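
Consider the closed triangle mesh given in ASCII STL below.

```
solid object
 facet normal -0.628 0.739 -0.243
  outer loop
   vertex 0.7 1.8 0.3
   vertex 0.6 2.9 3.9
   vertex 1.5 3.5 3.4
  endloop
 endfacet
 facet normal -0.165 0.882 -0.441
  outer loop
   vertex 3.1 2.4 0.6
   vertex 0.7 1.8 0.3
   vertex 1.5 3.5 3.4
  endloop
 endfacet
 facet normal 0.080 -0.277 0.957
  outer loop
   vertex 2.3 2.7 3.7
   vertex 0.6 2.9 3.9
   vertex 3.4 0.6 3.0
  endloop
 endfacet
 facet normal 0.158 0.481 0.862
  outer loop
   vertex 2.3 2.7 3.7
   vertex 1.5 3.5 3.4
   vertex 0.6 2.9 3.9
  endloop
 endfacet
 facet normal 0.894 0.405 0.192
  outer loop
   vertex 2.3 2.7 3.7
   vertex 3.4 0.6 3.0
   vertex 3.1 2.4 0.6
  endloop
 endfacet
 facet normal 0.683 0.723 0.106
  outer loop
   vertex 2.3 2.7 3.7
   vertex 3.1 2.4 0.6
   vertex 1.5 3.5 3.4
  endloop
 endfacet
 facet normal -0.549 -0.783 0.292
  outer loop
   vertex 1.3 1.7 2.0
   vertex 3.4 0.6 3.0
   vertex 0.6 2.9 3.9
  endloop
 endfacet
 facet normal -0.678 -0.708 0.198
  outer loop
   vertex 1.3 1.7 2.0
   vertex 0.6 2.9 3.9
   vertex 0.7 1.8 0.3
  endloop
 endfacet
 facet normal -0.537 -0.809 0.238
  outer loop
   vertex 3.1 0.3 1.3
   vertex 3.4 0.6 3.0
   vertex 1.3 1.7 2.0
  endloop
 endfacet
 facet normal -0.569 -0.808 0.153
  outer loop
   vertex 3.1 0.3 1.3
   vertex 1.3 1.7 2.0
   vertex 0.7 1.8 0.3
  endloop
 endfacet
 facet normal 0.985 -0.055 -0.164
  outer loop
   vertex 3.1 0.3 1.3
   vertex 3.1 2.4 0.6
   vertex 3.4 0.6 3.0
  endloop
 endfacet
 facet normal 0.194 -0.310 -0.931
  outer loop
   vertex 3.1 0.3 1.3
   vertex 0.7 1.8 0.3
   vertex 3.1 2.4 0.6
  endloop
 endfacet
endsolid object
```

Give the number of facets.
12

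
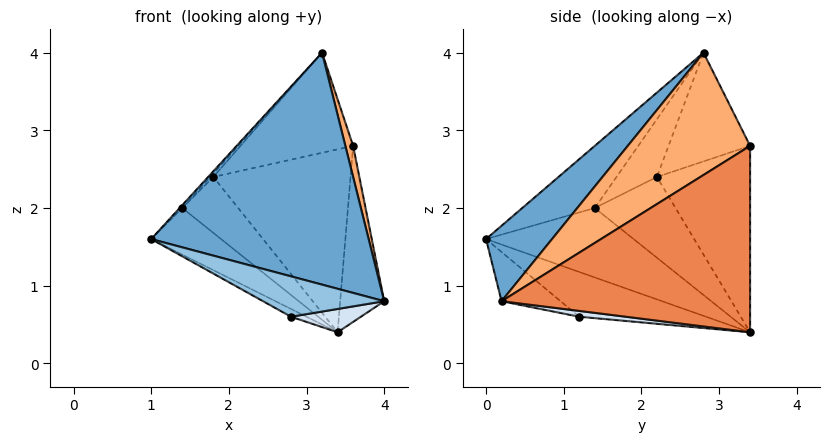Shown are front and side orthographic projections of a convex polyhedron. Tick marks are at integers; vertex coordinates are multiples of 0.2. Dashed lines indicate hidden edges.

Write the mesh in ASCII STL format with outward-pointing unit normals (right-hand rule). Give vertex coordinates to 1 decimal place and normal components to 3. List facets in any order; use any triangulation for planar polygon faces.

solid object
 facet normal 0.221 -0.729 0.648
  outer loop
   vertex 3.2 2.8 4.0
   vertex 1.0 0.0 1.6
   vertex 4.0 0.2 0.8
  endloop
 endfacet
 facet normal -0.207 -0.424 -0.882
  outer loop
   vertex 2.8 1.2 0.6
   vertex 4.0 0.2 0.8
   vertex 1.0 0.0 1.6
  endloop
 endfacet
 facet normal -0.517 0.063 -0.854
  outer loop
   vertex 2.8 1.2 0.6
   vertex 1.0 0.0 1.6
   vertex 3.4 3.4 0.4
  endloop
 endfacet
 facet normal 0.073 -0.110 -0.991
  outer loop
   vertex 2.8 1.2 0.6
   vertex 3.4 3.4 0.4
   vertex 4.0 0.2 0.8
  endloop
 endfacet
 facet normal 0.981 0.174 -0.082
  outer loop
   vertex 3.6 3.4 2.8
   vertex 4.0 0.2 0.8
   vertex 3.4 3.4 0.4
  endloop
 endfacet
 facet normal 0.956 -0.061 0.288
  outer loop
   vertex 3.6 3.4 2.8
   vertex 3.2 2.8 4.0
   vertex 4.0 0.2 0.8
  endloop
 endfacet
 facet normal -0.561 0.826 0.047
  outer loop
   vertex 3.6 3.4 2.8
   vertex 3.4 3.4 0.4
   vertex 1.8 2.2 2.4
  endloop
 endfacet
 facet normal -0.574 0.793 0.205
  outer loop
   vertex 3.6 3.4 2.8
   vertex 1.8 2.2 2.4
   vertex 3.2 2.8 4.0
  endloop
 endfacet
 facet normal -0.777 0.368 -0.511
  outer loop
   vertex 1.4 1.4 2.0
   vertex 3.4 3.4 0.4
   vertex 1.0 0.0 1.6
  endloop
 endfacet
 facet normal -0.784 0.543 -0.302
  outer loop
   vertex 1.4 1.4 2.0
   vertex 1.8 2.2 2.4
   vertex 3.4 3.4 0.4
  endloop
 endfacet
 facet normal -0.752 0.027 0.658
  outer loop
   vertex 1.4 1.4 2.0
   vertex 1.0 0.0 1.6
   vertex 3.2 2.8 4.0
  endloop
 endfacet
 facet normal -0.762 0.059 0.645
  outer loop
   vertex 1.4 1.4 2.0
   vertex 3.2 2.8 4.0
   vertex 1.8 2.2 2.4
  endloop
 endfacet
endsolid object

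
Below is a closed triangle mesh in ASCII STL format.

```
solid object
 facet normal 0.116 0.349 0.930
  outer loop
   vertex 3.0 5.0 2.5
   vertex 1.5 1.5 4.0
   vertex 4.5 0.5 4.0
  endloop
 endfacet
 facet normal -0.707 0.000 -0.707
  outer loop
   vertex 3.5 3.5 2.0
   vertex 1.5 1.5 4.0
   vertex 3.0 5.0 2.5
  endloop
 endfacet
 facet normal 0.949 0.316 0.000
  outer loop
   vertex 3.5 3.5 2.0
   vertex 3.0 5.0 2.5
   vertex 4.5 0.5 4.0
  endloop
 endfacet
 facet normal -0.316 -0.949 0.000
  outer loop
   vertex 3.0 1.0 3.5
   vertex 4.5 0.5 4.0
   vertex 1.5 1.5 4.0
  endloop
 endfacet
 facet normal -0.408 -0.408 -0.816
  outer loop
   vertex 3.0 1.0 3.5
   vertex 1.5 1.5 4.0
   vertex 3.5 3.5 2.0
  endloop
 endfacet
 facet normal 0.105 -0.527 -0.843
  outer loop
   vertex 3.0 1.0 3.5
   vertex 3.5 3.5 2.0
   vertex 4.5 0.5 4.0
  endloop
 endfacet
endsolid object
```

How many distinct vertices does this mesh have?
5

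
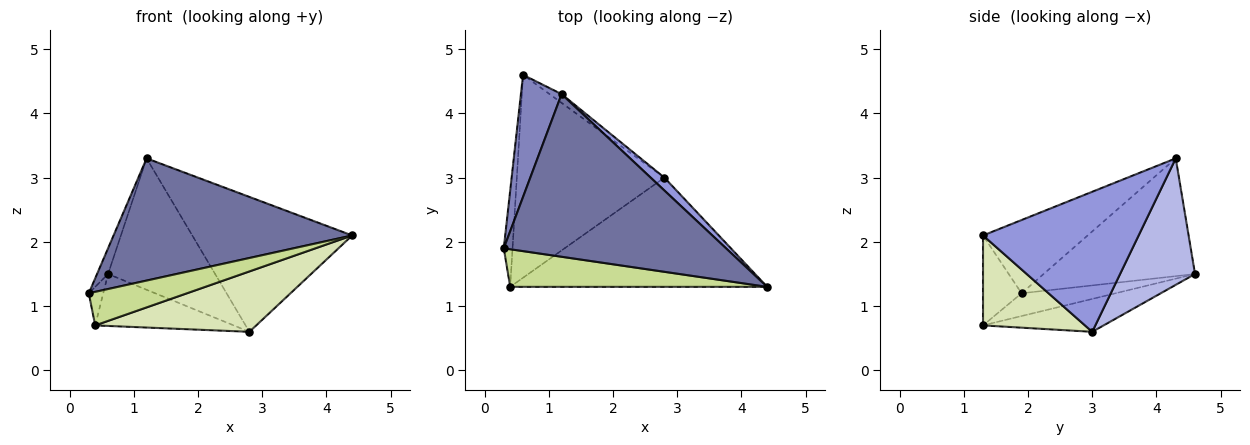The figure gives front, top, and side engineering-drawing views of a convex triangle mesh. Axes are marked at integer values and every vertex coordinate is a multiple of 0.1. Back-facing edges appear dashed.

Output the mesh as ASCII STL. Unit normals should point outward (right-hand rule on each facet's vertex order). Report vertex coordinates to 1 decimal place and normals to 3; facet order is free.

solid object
 facet normal -0.255 -0.581 0.773
  outer loop
   vertex 1.2 4.3 3.3
   vertex 0.3 1.9 1.2
   vertex 4.4 1.3 2.1
  endloop
 endfacet
 facet normal -0.943 0.069 0.326
  outer loop
   vertex 1.2 4.3 3.3
   vertex 0.6 4.6 1.5
   vertex 0.3 1.9 1.2
  endloop
 endfacet
 facet normal 0.696 0.715 0.068
  outer loop
   vertex 2.8 3.0 0.6
   vertex 1.2 4.3 3.3
   vertex 4.4 1.3 2.1
  endloop
 endfacet
 facet normal 0.573 0.818 -0.055
  outer loop
   vertex 2.8 3.0 0.6
   vertex 0.6 4.6 1.5
   vertex 1.2 4.3 3.3
  endloop
 endfacet
 facet normal -0.924 0.142 -0.355
  outer loop
   vertex 0.4 1.3 0.7
   vertex 0.3 1.9 1.2
   vertex 0.6 4.6 1.5
  endloop
 endfacet
 facet normal -0.211 0.242 -0.947
  outer loop
   vertex 0.4 1.3 0.7
   vertex 0.6 4.6 1.5
   vertex 2.8 3.0 0.6
  endloop
 endfacet
 facet normal -0.253 -0.644 0.722
  outer loop
   vertex 0.4 1.3 0.7
   vertex 4.4 1.3 2.1
   vertex 0.3 1.9 1.2
  endloop
 endfacet
 facet normal 0.293 -0.463 -0.837
  outer loop
   vertex 0.4 1.3 0.7
   vertex 2.8 3.0 0.6
   vertex 4.4 1.3 2.1
  endloop
 endfacet
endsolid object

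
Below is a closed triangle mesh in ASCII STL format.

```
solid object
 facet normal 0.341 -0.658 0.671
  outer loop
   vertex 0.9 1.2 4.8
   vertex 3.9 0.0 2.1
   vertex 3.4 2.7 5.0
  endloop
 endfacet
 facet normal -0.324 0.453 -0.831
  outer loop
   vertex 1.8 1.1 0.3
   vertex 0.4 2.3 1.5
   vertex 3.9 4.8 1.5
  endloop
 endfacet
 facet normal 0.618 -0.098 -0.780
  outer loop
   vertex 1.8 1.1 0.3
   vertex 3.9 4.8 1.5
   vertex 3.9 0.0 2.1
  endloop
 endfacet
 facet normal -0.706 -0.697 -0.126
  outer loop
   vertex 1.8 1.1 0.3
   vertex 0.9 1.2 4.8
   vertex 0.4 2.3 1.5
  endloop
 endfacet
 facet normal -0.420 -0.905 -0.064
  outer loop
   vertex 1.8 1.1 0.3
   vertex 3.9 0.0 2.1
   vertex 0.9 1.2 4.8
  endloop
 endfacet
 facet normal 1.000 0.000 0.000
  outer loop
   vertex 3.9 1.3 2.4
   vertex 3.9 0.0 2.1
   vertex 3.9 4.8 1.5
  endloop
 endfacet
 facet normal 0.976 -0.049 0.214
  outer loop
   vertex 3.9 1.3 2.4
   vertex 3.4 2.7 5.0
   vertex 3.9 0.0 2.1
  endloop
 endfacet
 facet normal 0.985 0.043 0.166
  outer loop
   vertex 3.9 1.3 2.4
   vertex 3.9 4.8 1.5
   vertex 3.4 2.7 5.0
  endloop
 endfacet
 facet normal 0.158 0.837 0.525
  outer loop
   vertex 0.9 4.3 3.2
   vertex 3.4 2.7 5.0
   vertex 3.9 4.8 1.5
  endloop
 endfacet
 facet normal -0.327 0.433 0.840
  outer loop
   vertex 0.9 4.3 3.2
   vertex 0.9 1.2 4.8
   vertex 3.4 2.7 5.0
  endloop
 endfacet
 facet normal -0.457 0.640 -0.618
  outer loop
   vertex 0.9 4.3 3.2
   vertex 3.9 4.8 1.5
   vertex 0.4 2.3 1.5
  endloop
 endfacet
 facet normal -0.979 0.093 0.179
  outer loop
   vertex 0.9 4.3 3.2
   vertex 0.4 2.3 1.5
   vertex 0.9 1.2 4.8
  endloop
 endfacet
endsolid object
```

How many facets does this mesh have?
12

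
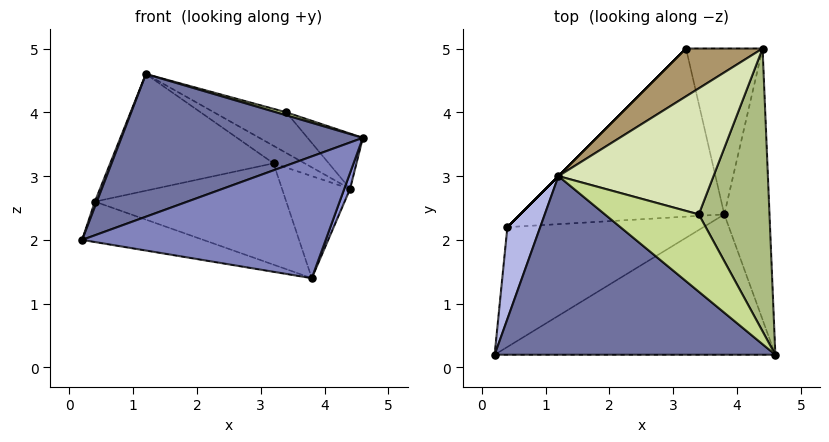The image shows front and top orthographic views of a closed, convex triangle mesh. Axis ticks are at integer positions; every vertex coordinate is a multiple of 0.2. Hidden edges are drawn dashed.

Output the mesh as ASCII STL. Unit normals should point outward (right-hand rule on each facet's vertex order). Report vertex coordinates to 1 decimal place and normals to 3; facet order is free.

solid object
 facet normal -0.273 -0.600 0.752
  outer loop
   vertex 1.2 3.0 4.6
   vertex 0.2 0.2 2.0
   vertex 4.6 0.2 3.6
  endloop
 endfacet
 facet normal 0.265 -0.632 -0.728
  outer loop
   vertex 3.8 2.4 1.4
   vertex 4.6 0.2 3.6
   vertex 0.2 0.2 2.0
  endloop
 endfacet
 facet normal 0.933 -0.021 -0.360
  outer loop
   vertex 3.8 2.4 1.4
   vertex 4.4 5.0 2.8
   vertex 4.6 0.2 3.6
  endloop
 endfacet
 facet normal -0.925 -0.021 0.379
  outer loop
   vertex 0.4 2.2 2.6
   vertex 0.2 0.2 2.0
   vertex 1.2 3.0 4.6
  endloop
 endfacet
 facet normal -0.333 0.301 -0.893
  outer loop
   vertex 0.4 2.2 2.6
   vertex 3.8 2.4 1.4
   vertex 0.2 0.2 2.0
  endloop
 endfacet
 facet normal 0.562 0.159 0.812
  outer loop
   vertex 3.4 2.4 4.0
   vertex 4.6 0.2 3.6
   vertex 4.4 5.0 2.8
  endloop
 endfacet
 facet normal 0.253 -0.038 0.967
  outer loop
   vertex 3.4 2.4 4.0
   vertex 1.2 3.0 4.6
   vertex 4.6 0.2 3.6
  endloop
 endfacet
 facet normal 0.325 0.291 0.900
  outer loop
   vertex 3.4 2.4 4.0
   vertex 4.4 5.0 2.8
   vertex 1.2 3.0 4.6
  endloop
 endfacet
 facet normal 0.299 0.329 0.896
  outer loop
   vertex 3.2 5.0 3.2
   vertex 1.2 3.0 4.6
   vertex 4.4 5.0 2.8
  endloop
 endfacet
 facet normal -0.707 0.707 0.000
  outer loop
   vertex 3.2 5.0 3.2
   vertex 0.4 2.2 2.6
   vertex 1.2 3.0 4.6
  endloop
 endfacet
 facet normal -0.273 0.504 -0.819
  outer loop
   vertex 3.2 5.0 3.2
   vertex 4.4 5.0 2.8
   vertex 3.8 2.4 1.4
  endloop
 endfacet
 facet normal -0.316 0.490 -0.813
  outer loop
   vertex 3.2 5.0 3.2
   vertex 3.8 2.4 1.4
   vertex 0.4 2.2 2.6
  endloop
 endfacet
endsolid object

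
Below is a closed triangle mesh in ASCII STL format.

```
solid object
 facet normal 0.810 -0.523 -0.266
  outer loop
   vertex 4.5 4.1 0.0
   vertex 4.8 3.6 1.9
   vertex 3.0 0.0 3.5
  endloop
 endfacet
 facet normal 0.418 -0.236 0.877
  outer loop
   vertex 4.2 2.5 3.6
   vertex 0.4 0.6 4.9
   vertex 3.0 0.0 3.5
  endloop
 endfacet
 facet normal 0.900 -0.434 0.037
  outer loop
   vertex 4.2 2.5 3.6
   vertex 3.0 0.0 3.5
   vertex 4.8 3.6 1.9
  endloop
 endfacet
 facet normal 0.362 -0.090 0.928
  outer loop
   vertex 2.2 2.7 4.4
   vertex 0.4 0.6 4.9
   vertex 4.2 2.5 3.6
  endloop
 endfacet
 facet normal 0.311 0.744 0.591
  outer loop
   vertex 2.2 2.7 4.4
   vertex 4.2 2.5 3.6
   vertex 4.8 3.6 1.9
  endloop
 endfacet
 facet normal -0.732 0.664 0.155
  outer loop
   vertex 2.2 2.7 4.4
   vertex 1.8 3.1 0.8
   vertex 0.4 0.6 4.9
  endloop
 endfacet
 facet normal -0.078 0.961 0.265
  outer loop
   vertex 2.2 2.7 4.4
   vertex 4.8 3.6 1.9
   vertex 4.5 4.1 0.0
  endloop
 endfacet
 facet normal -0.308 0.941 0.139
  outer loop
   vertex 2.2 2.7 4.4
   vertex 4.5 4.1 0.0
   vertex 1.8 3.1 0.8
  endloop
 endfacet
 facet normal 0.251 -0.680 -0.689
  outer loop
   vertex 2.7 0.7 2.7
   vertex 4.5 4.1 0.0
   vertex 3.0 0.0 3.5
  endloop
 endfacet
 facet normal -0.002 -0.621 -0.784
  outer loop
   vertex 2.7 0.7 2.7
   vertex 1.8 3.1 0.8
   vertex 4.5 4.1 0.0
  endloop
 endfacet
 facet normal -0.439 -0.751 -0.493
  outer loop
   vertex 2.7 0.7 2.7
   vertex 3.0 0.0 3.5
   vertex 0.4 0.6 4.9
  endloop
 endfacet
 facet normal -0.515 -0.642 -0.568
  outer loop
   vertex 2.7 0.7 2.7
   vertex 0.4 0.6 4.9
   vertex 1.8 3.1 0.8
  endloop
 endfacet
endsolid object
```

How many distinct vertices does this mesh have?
8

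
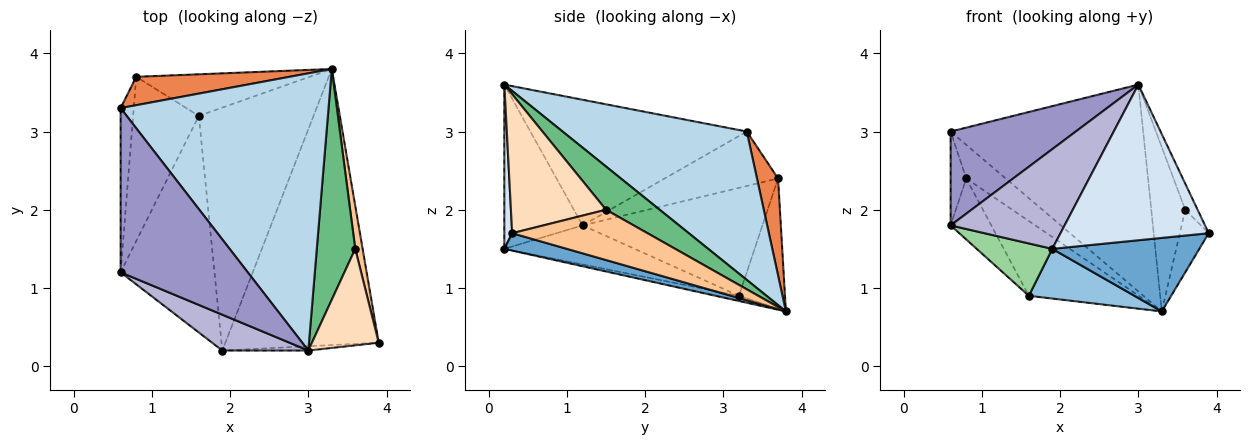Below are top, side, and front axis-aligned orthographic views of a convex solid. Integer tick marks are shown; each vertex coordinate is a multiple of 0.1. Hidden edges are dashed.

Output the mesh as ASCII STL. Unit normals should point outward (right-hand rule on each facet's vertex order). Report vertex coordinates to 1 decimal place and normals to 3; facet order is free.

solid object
 facet normal 0.109 -0.256 -0.961
  outer loop
   vertex 1.9 0.2 1.5
   vertex 3.3 3.8 0.7
   vertex 3.9 0.3 1.7
  endloop
 endfacet
 facet normal -0.044 -0.200 -0.979
  outer loop
   vertex 1.6 3.2 0.9
   vertex 3.3 3.8 0.7
   vertex 1.9 0.2 1.5
  endloop
 endfacet
 facet normal 0.497 0.519 0.696
  outer loop
   vertex 3.0 0.2 3.6
   vertex 3.3 3.8 0.7
   vertex 0.6 3.3 3.0
  endloop
 endfacet
 facet normal 0.053 -0.998 -0.028
  outer loop
   vertex 3.0 0.2 3.6
   vertex 1.9 0.2 1.5
   vertex 3.9 0.3 1.7
  endloop
 endfacet
 facet normal 0.378 0.707 0.597
  outer loop
   vertex 0.8 3.7 2.4
   vertex 0.6 3.3 3.0
   vertex 3.3 3.8 0.7
  endloop
 endfacet
 facet normal -0.343 0.821 -0.457
  outer loop
   vertex 0.8 3.7 2.4
   vertex 3.3 3.8 0.7
   vertex 1.6 3.2 0.9
  endloop
 endfacet
 facet normal 0.968 0.207 0.142
  outer loop
   vertex 3.6 1.5 2.0
   vertex 3.9 0.3 1.7
   vertex 3.3 3.8 0.7
  endloop
 endfacet
 facet normal 0.895 0.116 0.430
  outer loop
   vertex 3.6 1.5 2.0
   vertex 3.0 0.2 3.6
   vertex 3.9 0.3 1.7
  endloop
 endfacet
 facet normal 0.675 0.428 0.601
  outer loop
   vertex 3.6 1.5 2.0
   vertex 3.3 3.8 0.7
   vertex 3.0 0.2 3.6
  endloop
 endfacet
 facet normal -0.375 -0.218 -0.901
  outer loop
   vertex 0.6 1.2 1.8
   vertex 1.6 3.2 0.9
   vertex 1.9 0.2 1.5
  endloop
 endfacet
 facet normal -0.839 0.190 -0.511
  outer loop
   vertex 0.6 1.2 1.8
   vertex 0.8 3.7 2.4
   vertex 1.6 3.2 0.9
  endloop
 endfacet
 facet normal -0.963 0.133 -0.233
  outer loop
   vertex 0.6 1.2 1.8
   vertex 0.6 3.3 3.0
   vertex 0.8 3.7 2.4
  endloop
 endfacet
 facet normal -0.651 -0.377 0.659
  outer loop
   vertex 0.6 1.2 1.8
   vertex 3.0 0.2 3.6
   vertex 0.6 3.3 3.0
  endloop
 endfacet
 facet normal -0.543 -0.791 0.284
  outer loop
   vertex 0.6 1.2 1.8
   vertex 1.9 0.2 1.5
   vertex 3.0 0.2 3.6
  endloop
 endfacet
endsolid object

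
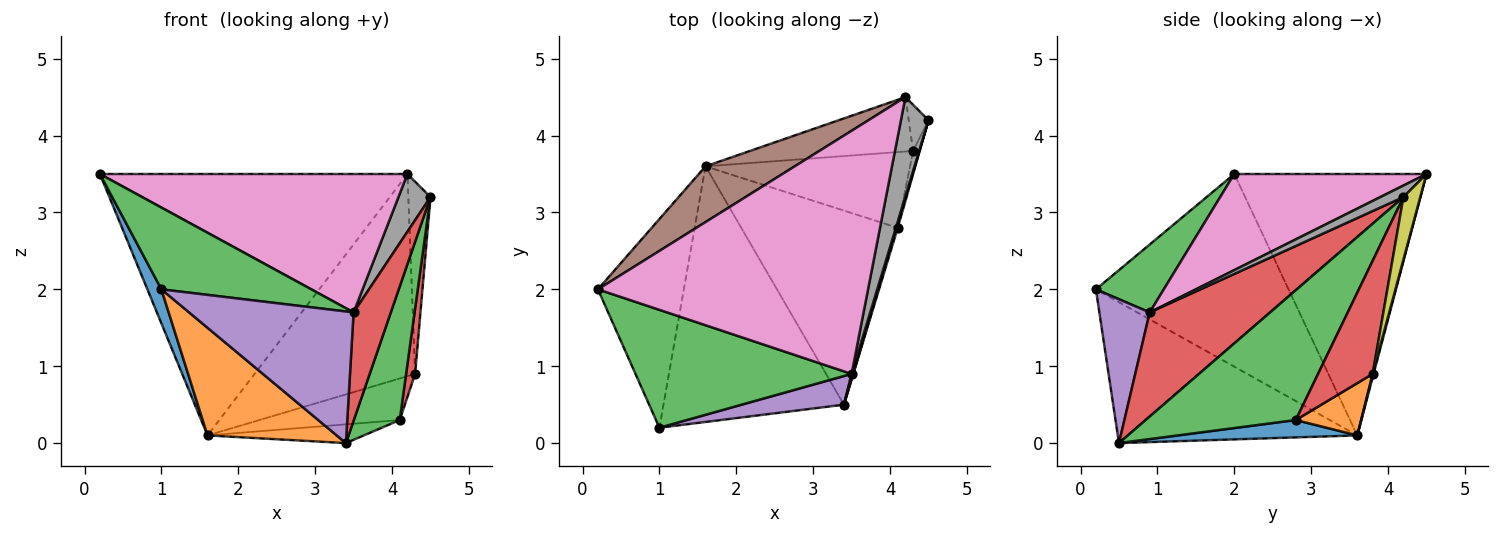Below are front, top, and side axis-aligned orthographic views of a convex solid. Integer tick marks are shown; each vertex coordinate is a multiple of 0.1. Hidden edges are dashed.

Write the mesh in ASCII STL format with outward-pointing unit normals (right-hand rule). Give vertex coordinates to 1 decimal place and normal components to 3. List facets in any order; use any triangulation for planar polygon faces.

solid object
 facet normal -0.911 -0.066 -0.406
  outer loop
   vertex 1.6 3.6 0.1
   vertex 1.0 0.2 2.0
   vertex 0.2 2.0 3.5
  endloop
 endfacet
 facet normal -0.584 -0.315 -0.748
  outer loop
   vertex 1.6 3.6 0.1
   vertex 3.4 0.5 0.0
   vertex 1.0 0.2 2.0
  endloop
 endfacet
 facet normal 0.250 -0.552 0.796
  outer loop
   vertex 3.5 0.9 1.7
   vertex 0.2 2.0 3.5
   vertex 1.0 0.2 2.0
  endloop
 endfacet
 facet normal 0.955 -0.296 0.013
  outer loop
   vertex 3.5 0.9 1.7
   vertex 3.4 0.5 0.0
   vertex 4.5 4.2 3.2
  endloop
 endfacet
 facet normal 0.287 -0.936 0.203
  outer loop
   vertex 3.5 0.9 1.7
   vertex 1.0 0.2 2.0
   vertex 3.4 0.5 0.0
  endloop
 endfacet
 facet normal -0.522 0.834 0.178
  outer loop
   vertex 4.2 4.5 3.5
   vertex 1.6 3.6 0.1
   vertex 0.2 2.0 3.5
  endloop
 endfacet
 facet normal 0.295 -0.473 0.830
  outer loop
   vertex 4.2 4.5 3.5
   vertex 0.2 2.0 3.5
   vertex 3.5 0.9 1.7
  endloop
 endfacet
 facet normal 0.340 -0.473 0.813
  outer loop
   vertex 4.2 4.5 3.5
   vertex 3.5 0.9 1.7
   vertex 4.5 4.2 3.2
  endloop
 endfacet
 facet normal 0.594 0.782 -0.188
  outer loop
   vertex 4.3 3.8 0.9
   vertex 4.2 4.5 3.5
   vertex 4.5 4.2 3.2
  endloop
 endfacet
 facet normal 0.005 0.966 -0.260
  outer loop
   vertex 4.3 3.8 0.9
   vertex 1.6 3.6 0.1
   vertex 4.2 4.5 3.5
  endloop
 endfacet
 facet normal 0.110 0.096 -0.989
  outer loop
   vertex 4.1 2.8 0.3
   vertex 3.4 0.5 0.0
   vertex 1.6 3.6 0.1
  endloop
 endfacet
 facet normal 0.219 0.470 -0.855
  outer loop
   vertex 4.1 2.8 0.3
   vertex 1.6 3.6 0.1
   vertex 4.3 3.8 0.9
  endloop
 endfacet
 facet normal 0.956 -0.292 0.009
  outer loop
   vertex 4.1 2.8 0.3
   vertex 4.5 4.2 3.2
   vertex 3.4 0.5 0.0
  endloop
 endfacet
 facet normal 0.985 -0.163 -0.057
  outer loop
   vertex 4.1 2.8 0.3
   vertex 4.3 3.8 0.9
   vertex 4.5 4.2 3.2
  endloop
 endfacet
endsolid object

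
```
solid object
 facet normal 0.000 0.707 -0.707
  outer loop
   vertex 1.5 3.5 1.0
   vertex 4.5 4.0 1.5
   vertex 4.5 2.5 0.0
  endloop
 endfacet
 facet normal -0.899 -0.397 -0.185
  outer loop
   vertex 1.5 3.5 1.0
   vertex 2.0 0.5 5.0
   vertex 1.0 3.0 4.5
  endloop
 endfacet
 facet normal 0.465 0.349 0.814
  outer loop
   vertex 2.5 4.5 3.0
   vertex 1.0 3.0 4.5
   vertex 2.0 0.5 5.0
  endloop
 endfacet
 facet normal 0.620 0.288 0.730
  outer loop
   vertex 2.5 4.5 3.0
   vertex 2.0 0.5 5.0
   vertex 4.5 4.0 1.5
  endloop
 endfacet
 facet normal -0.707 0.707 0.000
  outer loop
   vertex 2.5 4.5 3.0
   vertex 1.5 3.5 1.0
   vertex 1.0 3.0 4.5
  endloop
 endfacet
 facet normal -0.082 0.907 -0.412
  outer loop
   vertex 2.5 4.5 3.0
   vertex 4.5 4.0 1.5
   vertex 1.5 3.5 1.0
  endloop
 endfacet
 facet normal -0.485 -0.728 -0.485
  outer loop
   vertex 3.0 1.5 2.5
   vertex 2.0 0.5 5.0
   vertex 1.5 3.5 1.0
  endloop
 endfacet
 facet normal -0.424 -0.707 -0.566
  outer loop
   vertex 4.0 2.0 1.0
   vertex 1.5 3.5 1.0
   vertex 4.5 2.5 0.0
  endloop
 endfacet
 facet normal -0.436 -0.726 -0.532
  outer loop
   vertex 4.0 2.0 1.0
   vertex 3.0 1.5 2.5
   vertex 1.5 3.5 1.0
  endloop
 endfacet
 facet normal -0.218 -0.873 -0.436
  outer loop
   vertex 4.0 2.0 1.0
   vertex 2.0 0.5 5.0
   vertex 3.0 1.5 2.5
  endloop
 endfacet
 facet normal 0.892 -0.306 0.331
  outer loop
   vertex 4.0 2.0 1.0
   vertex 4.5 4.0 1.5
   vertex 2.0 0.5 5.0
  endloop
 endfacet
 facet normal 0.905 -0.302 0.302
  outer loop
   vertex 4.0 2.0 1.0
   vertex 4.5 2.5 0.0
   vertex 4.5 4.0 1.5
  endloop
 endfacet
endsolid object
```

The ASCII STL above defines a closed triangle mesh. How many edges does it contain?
18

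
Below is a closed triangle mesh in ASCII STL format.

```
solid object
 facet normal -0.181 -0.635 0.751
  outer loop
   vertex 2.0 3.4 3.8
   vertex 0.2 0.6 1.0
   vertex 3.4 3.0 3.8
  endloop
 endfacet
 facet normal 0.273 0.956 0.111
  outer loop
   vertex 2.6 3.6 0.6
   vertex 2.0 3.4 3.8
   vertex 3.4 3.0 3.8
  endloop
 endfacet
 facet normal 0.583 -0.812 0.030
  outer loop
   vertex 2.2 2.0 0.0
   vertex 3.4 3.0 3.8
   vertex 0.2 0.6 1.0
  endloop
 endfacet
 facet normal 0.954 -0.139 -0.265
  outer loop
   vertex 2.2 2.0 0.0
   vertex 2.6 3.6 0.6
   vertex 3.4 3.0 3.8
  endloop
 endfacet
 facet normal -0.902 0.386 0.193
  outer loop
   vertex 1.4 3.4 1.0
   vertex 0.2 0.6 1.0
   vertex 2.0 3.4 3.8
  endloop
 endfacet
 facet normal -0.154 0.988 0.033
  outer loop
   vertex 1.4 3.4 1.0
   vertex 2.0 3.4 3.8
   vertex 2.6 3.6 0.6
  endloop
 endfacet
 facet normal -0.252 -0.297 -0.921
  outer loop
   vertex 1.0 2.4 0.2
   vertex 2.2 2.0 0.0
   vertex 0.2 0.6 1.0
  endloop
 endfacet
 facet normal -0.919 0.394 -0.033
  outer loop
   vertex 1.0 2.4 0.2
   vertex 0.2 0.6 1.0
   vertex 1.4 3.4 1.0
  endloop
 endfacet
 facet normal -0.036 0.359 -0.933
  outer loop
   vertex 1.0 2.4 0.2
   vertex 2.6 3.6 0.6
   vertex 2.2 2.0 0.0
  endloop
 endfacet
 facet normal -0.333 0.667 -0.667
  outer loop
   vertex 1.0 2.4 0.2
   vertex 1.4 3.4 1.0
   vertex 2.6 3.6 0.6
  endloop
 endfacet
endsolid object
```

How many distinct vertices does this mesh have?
7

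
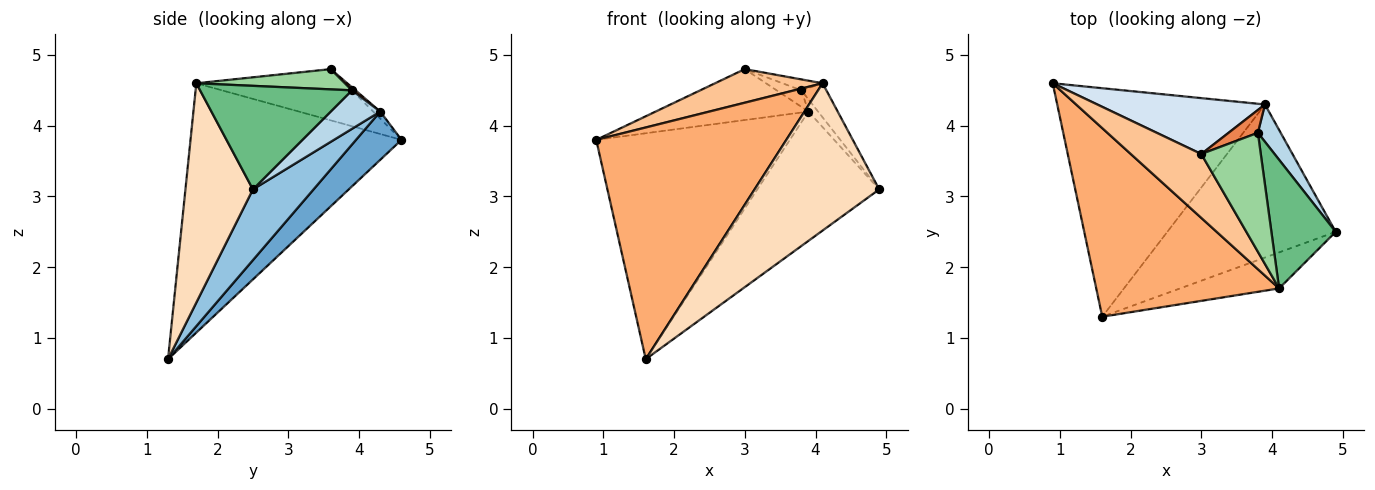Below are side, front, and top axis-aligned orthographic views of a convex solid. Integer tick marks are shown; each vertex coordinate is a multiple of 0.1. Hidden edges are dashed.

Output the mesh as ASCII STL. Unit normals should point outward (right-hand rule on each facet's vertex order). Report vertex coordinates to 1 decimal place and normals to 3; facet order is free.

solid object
 facet normal 0.163 0.694 -0.702
  outer loop
   vertex 3.9 4.3 4.2
   vertex 1.6 1.3 0.7
   vertex 0.9 4.6 3.8
  endloop
 endfacet
 facet normal 0.306 0.614 -0.727
  outer loop
   vertex 3.9 4.3 4.2
   vertex 4.9 2.5 3.1
   vertex 1.6 1.3 0.7
  endloop
 endfacet
 facet normal 0.849 0.165 0.502
  outer loop
   vertex 3.9 4.3 4.2
   vertex 3.8 3.9 4.5
   vertex 4.9 2.5 3.1
  endloop
 endfacet
 facet normal -0.031 0.673 0.739
  outer loop
   vertex 3.9 4.3 4.2
   vertex 0.9 4.6 3.8
   vertex 3.0 3.6 4.8
  endloop
 endfacet
 facet normal 0.083 0.584 0.807
  outer loop
   vertex 3.9 4.3 4.2
   vertex 3.0 3.6 4.8
   vertex 3.8 3.9 4.5
  endloop
 endfacet
 facet normal -0.652 -0.588 0.478
  outer loop
   vertex 4.1 1.7 4.6
   vertex 0.9 4.6 3.8
   vertex 1.6 1.3 0.7
  endloop
 endfacet
 facet normal -0.541 -0.392 0.744
  outer loop
   vertex 4.1 1.7 4.6
   vertex 3.0 3.6 4.8
   vertex 0.9 4.6 3.8
  endloop
 endfacet
 facet normal 0.466 -0.860 -0.210
  outer loop
   vertex 4.1 1.7 4.6
   vertex 1.6 1.3 0.7
   vertex 4.9 2.5 3.1
  endloop
 endfacet
 facet normal 0.841 0.138 0.523
  outer loop
   vertex 4.1 1.7 4.6
   vertex 4.9 2.5 3.1
   vertex 3.8 3.9 4.5
  endloop
 endfacet
 facet normal 0.321 0.087 0.943
  outer loop
   vertex 4.1 1.7 4.6
   vertex 3.8 3.9 4.5
   vertex 3.0 3.6 4.8
  endloop
 endfacet
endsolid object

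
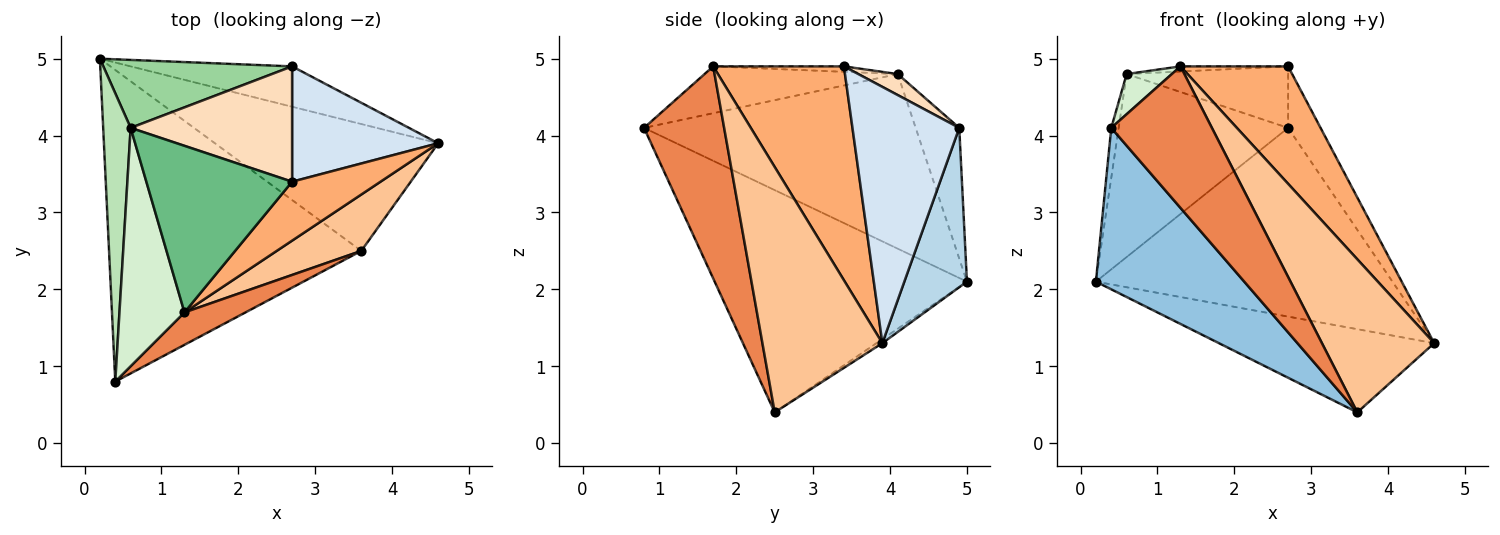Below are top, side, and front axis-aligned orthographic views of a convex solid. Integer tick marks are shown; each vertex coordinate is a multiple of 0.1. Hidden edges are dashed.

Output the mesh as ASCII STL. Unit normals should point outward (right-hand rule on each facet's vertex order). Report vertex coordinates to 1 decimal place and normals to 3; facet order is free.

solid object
 facet normal -0.015 0.548 -0.836
  outer loop
   vertex 3.6 2.5 0.4
   vertex 0.2 5.0 2.1
   vertex 4.6 3.9 1.3
  endloop
 endfacet
 facet normal -0.616 -0.362 -0.699
  outer loop
   vertex 3.6 2.5 0.4
   vertex 0.4 0.8 4.1
   vertex 0.2 5.0 2.1
  endloop
 endfacet
 facet normal 0.202 0.958 -0.205
  outer loop
   vertex 2.7 4.9 4.1
   vertex 4.6 3.9 1.3
   vertex 0.2 5.0 2.1
  endloop
 endfacet
 facet normal 0.840 0.255 0.479
  outer loop
   vertex 2.7 4.9 4.1
   vertex 2.7 3.4 4.9
   vertex 4.6 3.9 1.3
  endloop
 endfacet
 facet normal 0.613 -0.770 0.176
  outer loop
   vertex 1.3 1.7 4.9
   vertex 0.4 0.8 4.1
   vertex 3.6 2.5 0.4
  endloop
 endfacet
 facet normal 0.735 -0.606 0.304
  outer loop
   vertex 1.3 1.7 4.9
   vertex 4.6 3.9 1.3
   vertex 2.7 3.4 4.9
  endloop
 endfacet
 facet normal 0.708 -0.663 0.244
  outer loop
   vertex 1.3 1.7 4.9
   vertex 3.6 2.5 0.4
   vertex 4.6 3.9 1.3
  endloop
 endfacet
 facet normal 0.114 0.468 0.877
  outer loop
   vertex 0.6 4.1 4.8
   vertex 2.7 3.4 4.9
   vertex 2.7 4.9 4.1
  endloop
 endfacet
 facet normal -0.037 0.031 0.999
  outer loop
   vertex 0.6 4.1 4.8
   vertex 1.3 1.7 4.9
   vertex 2.7 3.4 4.9
  endloop
 endfacet
 facet normal -0.234 0.911 0.338
  outer loop
   vertex 0.6 4.1 4.8
   vertex 2.7 4.9 4.1
   vertex 0.2 5.0 2.1
  endloop
 endfacet
 facet normal -0.988 0.027 0.155
  outer loop
   vertex 0.6 4.1 4.8
   vertex 0.2 5.0 2.1
   vertex 0.4 0.8 4.1
  endloop
 endfacet
 facet normal -0.579 -0.135 0.804
  outer loop
   vertex 0.6 4.1 4.8
   vertex 0.4 0.8 4.1
   vertex 1.3 1.7 4.9
  endloop
 endfacet
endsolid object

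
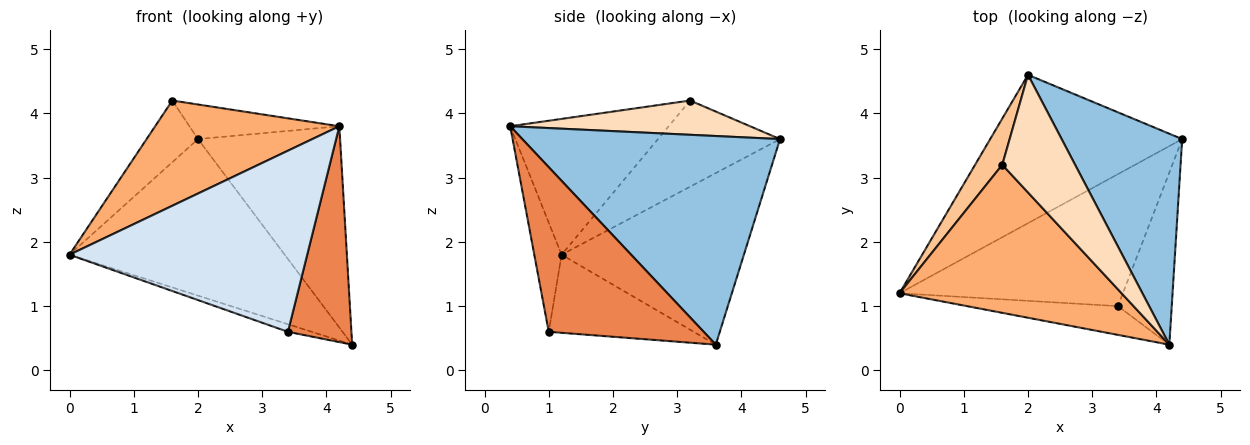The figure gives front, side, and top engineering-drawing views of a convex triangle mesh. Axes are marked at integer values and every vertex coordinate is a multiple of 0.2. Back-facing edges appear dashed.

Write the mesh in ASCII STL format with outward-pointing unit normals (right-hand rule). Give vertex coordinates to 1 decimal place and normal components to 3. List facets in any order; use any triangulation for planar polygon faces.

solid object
 facet normal -0.524 0.618 -0.586
  outer loop
   vertex 2.0 4.6 3.6
   vertex 4.4 3.6 0.4
   vertex 0.0 1.2 1.8
  endloop
 endfacet
 facet normal 0.781 0.431 0.451
  outer loop
   vertex 2.0 4.6 3.6
   vertex 4.2 0.4 3.8
   vertex 4.4 3.6 0.4
  endloop
 endfacet
 facet normal -0.329 0.054 -0.943
  outer loop
   vertex 3.4 1.0 0.6
   vertex 0.0 1.2 1.8
   vertex 4.4 3.6 0.4
  endloop
 endfacet
 facet normal -0.113 -0.981 -0.156
  outer loop
   vertex 3.4 1.0 0.6
   vertex 4.2 0.4 3.8
   vertex 0.0 1.2 1.8
  endloop
 endfacet
 facet normal 0.886 -0.363 -0.289
  outer loop
   vertex 3.4 1.0 0.6
   vertex 4.4 3.6 0.4
   vertex 4.2 0.4 3.8
  endloop
 endfacet
 facet normal -0.446 -0.518 0.729
  outer loop
   vertex 1.6 3.2 4.2
   vertex 0.0 1.2 1.8
   vertex 4.2 0.4 3.8
  endloop
 endfacet
 facet normal -0.885 0.373 0.279
  outer loop
   vertex 1.6 3.2 4.2
   vertex 2.0 4.6 3.6
   vertex 0.0 1.2 1.8
  endloop
 endfacet
 facet normal 0.411 0.257 0.874
  outer loop
   vertex 1.6 3.2 4.2
   vertex 4.2 0.4 3.8
   vertex 2.0 4.6 3.6
  endloop
 endfacet
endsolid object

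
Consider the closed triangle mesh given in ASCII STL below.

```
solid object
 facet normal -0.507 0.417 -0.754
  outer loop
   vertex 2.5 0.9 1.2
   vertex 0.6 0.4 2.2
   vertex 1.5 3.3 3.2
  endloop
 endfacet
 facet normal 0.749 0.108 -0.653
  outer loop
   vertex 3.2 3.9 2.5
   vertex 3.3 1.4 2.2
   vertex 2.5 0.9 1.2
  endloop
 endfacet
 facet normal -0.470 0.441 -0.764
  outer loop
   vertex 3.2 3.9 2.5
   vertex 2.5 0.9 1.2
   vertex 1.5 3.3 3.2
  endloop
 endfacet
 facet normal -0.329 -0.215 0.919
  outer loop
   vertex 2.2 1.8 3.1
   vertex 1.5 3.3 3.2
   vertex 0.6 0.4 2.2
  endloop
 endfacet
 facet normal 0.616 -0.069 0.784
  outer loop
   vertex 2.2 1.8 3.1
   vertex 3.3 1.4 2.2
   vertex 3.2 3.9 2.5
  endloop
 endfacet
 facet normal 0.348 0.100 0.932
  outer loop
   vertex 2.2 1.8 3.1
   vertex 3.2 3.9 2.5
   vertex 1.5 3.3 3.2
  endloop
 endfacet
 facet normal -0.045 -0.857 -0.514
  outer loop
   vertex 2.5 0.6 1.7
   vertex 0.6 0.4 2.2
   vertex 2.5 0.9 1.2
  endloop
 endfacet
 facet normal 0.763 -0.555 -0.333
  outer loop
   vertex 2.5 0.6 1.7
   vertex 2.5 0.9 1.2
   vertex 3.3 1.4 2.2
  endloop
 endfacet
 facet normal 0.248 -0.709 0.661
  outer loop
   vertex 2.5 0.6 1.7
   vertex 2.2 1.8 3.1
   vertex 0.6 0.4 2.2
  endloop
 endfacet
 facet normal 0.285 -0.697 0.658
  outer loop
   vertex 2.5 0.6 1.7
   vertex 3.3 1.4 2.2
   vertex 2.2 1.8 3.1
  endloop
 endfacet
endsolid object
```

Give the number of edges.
15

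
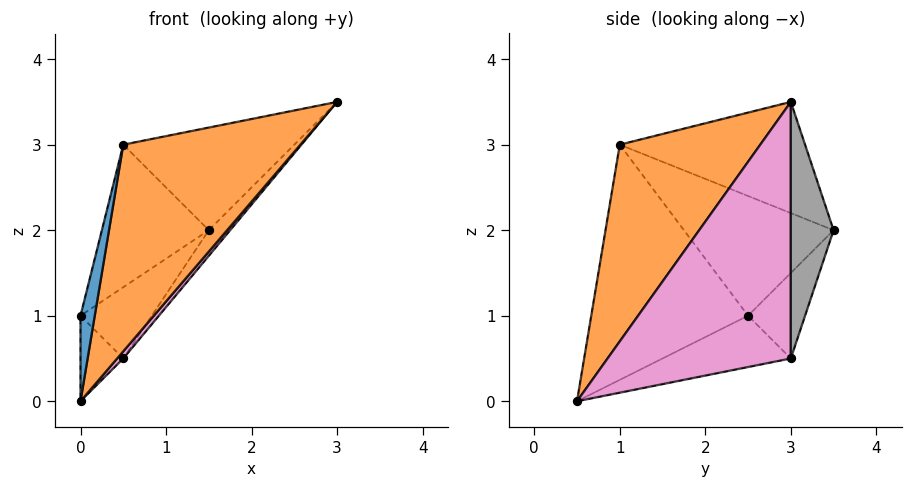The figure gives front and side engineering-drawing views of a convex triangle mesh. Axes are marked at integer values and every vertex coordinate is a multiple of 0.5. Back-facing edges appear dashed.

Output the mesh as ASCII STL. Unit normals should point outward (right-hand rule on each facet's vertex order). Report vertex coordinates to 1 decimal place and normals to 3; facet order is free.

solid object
 facet normal -0.980 -0.089 0.178
  outer loop
   vertex 0.5 1.0 3.0
   vertex 0.0 2.5 1.0
   vertex 0.0 0.5 0.0
  endloop
 endfacet
 facet normal 0.621 -0.783 0.027
  outer loop
   vertex 0.5 1.0 3.0
   vertex 0.0 0.5 0.0
   vertex 3.0 3.0 3.5
  endloop
 endfacet
 facet normal -0.686 0.490 0.539
  outer loop
   vertex 0.5 1.0 3.0
   vertex 1.5 3.5 2.0
   vertex 0.0 2.5 1.0
  endloop
 endfacet
 facet normal -0.530 0.489 0.693
  outer loop
   vertex 0.5 1.0 3.0
   vertex 3.0 3.0 3.5
   vertex 1.5 3.5 2.0
  endloop
 endfacet
 facet normal -0.802 0.267 -0.535
  outer loop
   vertex 0.5 3.0 0.5
   vertex 0.0 0.5 0.0
   vertex 0.0 2.5 1.0
  endloop
 endfacet
 facet normal -0.617 0.772 0.154
  outer loop
   vertex 0.5 3.0 0.5
   vertex 0.0 2.5 1.0
   vertex 1.5 3.5 2.0
  endloop
 endfacet
 facet normal 0.768 -0.026 -0.640
  outer loop
   vertex 0.5 3.0 0.5
   vertex 3.0 3.0 3.5
   vertex 0.0 0.5 0.0
  endloop
 endfacet
 facet normal 0.717 0.359 -0.598
  outer loop
   vertex 0.5 3.0 0.5
   vertex 1.5 3.5 2.0
   vertex 3.0 3.0 3.5
  endloop
 endfacet
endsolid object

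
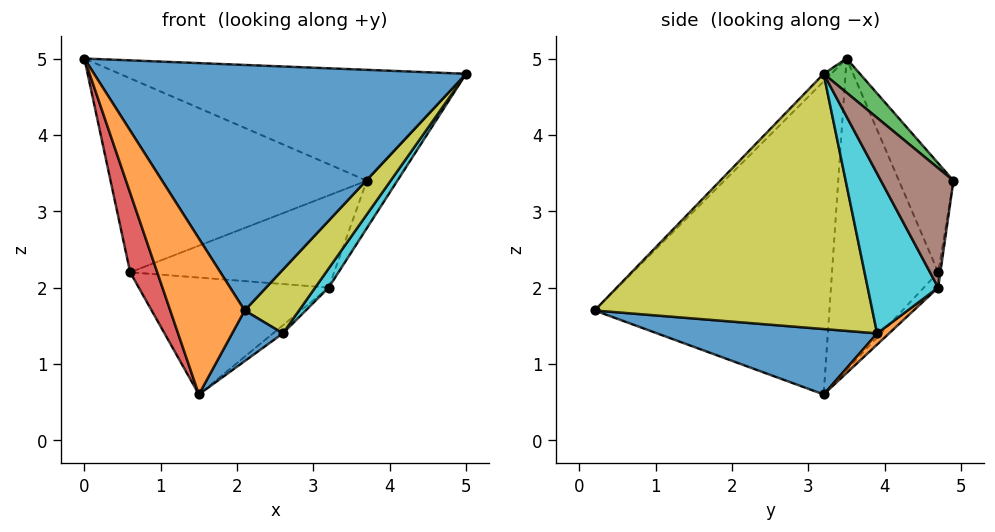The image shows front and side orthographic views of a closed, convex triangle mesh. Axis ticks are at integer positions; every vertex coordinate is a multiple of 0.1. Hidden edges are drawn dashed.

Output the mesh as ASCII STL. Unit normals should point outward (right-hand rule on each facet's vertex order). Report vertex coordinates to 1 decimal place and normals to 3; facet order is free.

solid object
 facet normal -0.015 -0.712 0.702
  outer loop
   vertex 2.1 0.2 1.7
   vertex 5.0 3.2 4.8
   vertex 0.0 3.5 5.0
  endloop
 endfacet
 facet normal -0.912 -0.289 -0.291
  outer loop
   vertex 1.5 3.2 0.6
   vertex 2.1 0.2 1.7
   vertex 0.0 3.5 5.0
  endloop
 endfacet
 facet normal 0.070 0.665 0.743
  outer loop
   vertex 3.7 4.9 3.4
   vertex 0.0 3.5 5.0
   vertex 5.0 3.2 4.8
  endloop
 endfacet
 facet normal -0.925 -0.236 -0.299
  outer loop
   vertex 0.6 4.7 2.2
   vertex 1.5 3.2 0.6
   vertex 0.0 3.5 5.0
  endloop
 endfacet
 facet normal -0.195 0.916 0.351
  outer loop
   vertex 0.6 4.7 2.2
   vertex 0.0 3.5 5.0
   vertex 3.7 4.9 3.4
  endloop
 endfacet
 facet normal 0.860 0.362 -0.359
  outer loop
   vertex 3.2 4.7 2.0
   vertex 3.7 4.9 3.4
   vertex 5.0 3.2 4.8
  endloop
 endfacet
 facet normal -0.054 0.713 -0.699
  outer loop
   vertex 3.2 4.7 2.0
   vertex 1.5 3.2 0.6
   vertex 0.6 4.7 2.2
  endloop
 endfacet
 facet normal -0.011 0.990 -0.138
  outer loop
   vertex 3.2 4.7 2.0
   vertex 0.6 4.7 2.2
   vertex 3.7 4.9 3.4
  endloop
 endfacet
 facet normal 0.792 -0.155 -0.591
  outer loop
   vertex 2.6 3.9 1.4
   vertex 5.0 3.2 4.8
   vertex 2.1 0.2 1.7
  endloop
 endfacet
 facet normal 0.793 -0.151 -0.591
  outer loop
   vertex 2.6 3.9 1.4
   vertex 3.2 4.7 2.0
   vertex 5.0 3.2 4.8
  endloop
 endfacet
 facet normal 0.641 -0.148 -0.753
  outer loop
   vertex 2.6 3.9 1.4
   vertex 2.1 0.2 1.7
   vertex 1.5 3.2 0.6
  endloop
 endfacet
 facet normal 0.407 0.333 -0.851
  outer loop
   vertex 2.6 3.9 1.4
   vertex 1.5 3.2 0.6
   vertex 3.2 4.7 2.0
  endloop
 endfacet
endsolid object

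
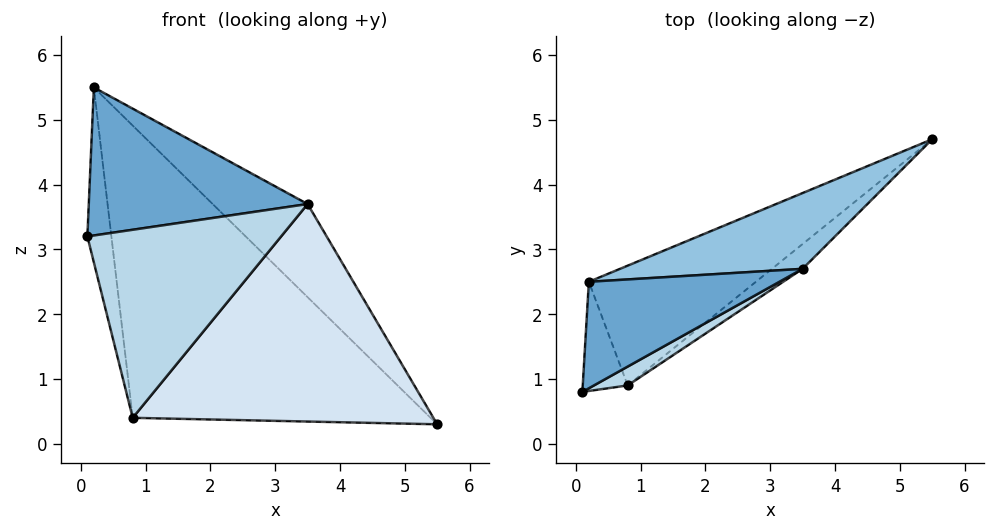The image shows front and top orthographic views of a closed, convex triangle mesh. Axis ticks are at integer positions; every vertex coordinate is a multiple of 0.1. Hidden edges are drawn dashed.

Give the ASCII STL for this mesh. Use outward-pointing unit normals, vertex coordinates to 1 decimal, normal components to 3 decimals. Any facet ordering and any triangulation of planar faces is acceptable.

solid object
 facet normal 0.345 -0.762 0.548
  outer loop
   vertex 3.5 2.7 3.7
   vertex 0.2 2.5 5.5
   vertex 0.1 0.8 3.2
  endloop
 endfacet
 facet normal 0.285 0.744 0.605
  outer loop
   vertex 3.5 2.7 3.7
   vertex 5.5 4.7 0.3
   vertex 0.2 2.5 5.5
  endloop
 endfacet
 facet normal 0.476 -0.875 0.088
  outer loop
   vertex 0.8 0.9 0.4
   vertex 3.5 2.7 3.7
   vertex 0.1 0.8 3.2
  endloop
 endfacet
 facet normal 0.625 -0.776 -0.088
  outer loop
   vertex 0.8 0.9 0.4
   vertex 5.5 4.7 0.3
   vertex 3.5 2.7 3.7
  endloop
 endfacet
 facet normal -0.913 0.346 -0.216
  outer loop
   vertex 0.8 0.9 0.4
   vertex 0.1 0.8 3.2
   vertex 0.2 2.5 5.5
  endloop
 endfacet
 facet normal -0.603 0.738 -0.303
  outer loop
   vertex 0.8 0.9 0.4
   vertex 0.2 2.5 5.5
   vertex 5.5 4.7 0.3
  endloop
 endfacet
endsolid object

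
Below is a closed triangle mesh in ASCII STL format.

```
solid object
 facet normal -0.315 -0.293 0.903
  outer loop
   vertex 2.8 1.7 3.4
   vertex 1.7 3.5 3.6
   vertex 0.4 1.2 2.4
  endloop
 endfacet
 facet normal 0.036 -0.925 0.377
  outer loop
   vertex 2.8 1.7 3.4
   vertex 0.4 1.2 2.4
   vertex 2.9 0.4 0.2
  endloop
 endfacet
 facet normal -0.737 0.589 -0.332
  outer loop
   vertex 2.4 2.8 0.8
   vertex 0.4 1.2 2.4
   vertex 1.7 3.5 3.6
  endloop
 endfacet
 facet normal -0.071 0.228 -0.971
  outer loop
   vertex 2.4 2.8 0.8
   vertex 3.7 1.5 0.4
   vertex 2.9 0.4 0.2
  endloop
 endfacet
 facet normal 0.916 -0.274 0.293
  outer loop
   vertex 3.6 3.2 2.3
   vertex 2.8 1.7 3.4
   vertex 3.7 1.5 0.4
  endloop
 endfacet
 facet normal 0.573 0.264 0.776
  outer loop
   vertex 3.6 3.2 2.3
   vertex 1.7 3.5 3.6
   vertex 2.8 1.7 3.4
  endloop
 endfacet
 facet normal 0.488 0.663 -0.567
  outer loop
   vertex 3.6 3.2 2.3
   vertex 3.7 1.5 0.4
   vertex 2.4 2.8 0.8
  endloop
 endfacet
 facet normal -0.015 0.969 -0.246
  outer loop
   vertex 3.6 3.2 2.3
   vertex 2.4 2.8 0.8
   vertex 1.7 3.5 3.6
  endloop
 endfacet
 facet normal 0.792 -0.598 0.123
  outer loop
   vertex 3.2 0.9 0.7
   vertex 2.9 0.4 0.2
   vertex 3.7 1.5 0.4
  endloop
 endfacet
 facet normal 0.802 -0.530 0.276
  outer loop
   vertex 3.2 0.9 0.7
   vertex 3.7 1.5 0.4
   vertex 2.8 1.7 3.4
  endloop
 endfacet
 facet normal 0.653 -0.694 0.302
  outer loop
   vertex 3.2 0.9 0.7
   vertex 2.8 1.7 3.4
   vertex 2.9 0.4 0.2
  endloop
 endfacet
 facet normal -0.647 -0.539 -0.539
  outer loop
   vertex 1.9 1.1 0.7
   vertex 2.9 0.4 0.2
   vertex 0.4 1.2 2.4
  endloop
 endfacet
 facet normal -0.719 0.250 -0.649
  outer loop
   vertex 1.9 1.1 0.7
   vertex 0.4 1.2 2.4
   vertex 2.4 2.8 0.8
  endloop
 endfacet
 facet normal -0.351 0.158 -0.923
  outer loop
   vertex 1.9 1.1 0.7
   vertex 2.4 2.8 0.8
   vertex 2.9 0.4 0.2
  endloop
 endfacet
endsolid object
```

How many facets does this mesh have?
14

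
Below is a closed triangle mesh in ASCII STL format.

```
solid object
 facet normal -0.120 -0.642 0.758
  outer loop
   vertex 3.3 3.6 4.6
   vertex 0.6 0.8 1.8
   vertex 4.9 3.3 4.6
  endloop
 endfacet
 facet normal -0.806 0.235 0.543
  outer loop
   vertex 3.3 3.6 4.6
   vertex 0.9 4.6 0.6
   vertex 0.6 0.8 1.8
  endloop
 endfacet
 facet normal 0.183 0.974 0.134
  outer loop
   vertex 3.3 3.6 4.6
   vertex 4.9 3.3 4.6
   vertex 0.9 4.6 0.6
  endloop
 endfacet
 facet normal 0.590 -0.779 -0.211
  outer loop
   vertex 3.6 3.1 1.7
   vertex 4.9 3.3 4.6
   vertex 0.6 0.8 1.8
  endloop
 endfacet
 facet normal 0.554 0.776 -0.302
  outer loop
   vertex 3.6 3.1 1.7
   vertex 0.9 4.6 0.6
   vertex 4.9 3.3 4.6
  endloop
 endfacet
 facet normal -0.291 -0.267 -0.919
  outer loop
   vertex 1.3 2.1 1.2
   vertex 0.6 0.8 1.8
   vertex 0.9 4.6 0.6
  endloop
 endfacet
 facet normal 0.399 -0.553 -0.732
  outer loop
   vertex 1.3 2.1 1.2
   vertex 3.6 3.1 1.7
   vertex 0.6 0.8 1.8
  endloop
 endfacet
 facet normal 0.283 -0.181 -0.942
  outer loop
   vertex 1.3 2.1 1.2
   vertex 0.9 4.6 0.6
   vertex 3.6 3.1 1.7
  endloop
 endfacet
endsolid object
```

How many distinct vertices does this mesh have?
6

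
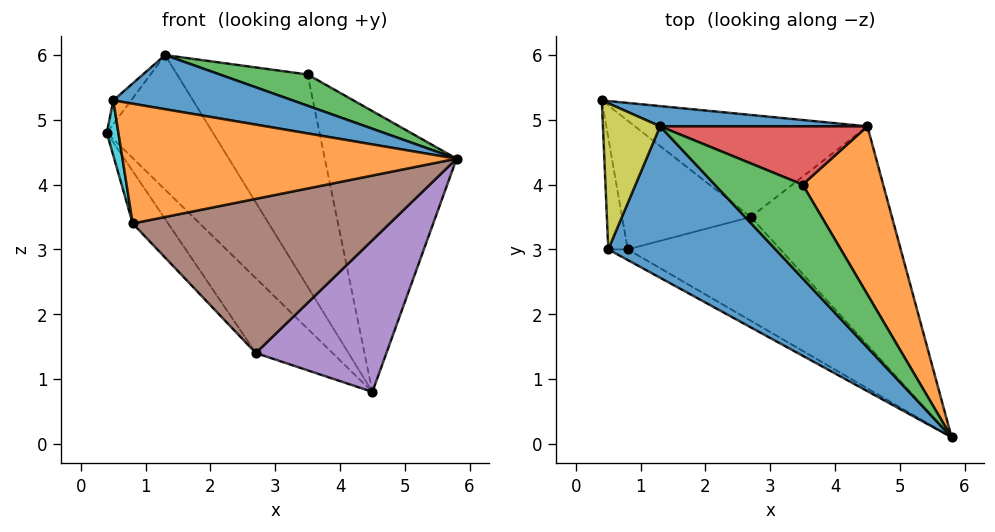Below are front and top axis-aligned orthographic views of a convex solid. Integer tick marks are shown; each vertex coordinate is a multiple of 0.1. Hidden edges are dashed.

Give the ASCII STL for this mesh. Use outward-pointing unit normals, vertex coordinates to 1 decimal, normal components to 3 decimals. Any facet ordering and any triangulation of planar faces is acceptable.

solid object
 facet normal 0.235 0.961 0.144
  outer loop
   vertex 1.3 4.9 6.0
   vertex 4.5 4.9 0.8
   vertex 0.4 5.3 4.8
  endloop
 endfacet
 facet normal 0.868 0.427 0.255
  outer loop
   vertex 3.5 4.0 5.7
   vertex 5.8 0.1 4.4
   vertex 4.5 4.9 0.8
  endloop
 endfacet
 facet normal 0.000 -0.316 0.949
  outer loop
   vertex 3.5 4.0 5.7
   vertex 1.3 4.9 6.0
   vertex 5.8 0.1 4.4
  endloop
 endfacet
 facet normal 0.395 0.886 0.243
  outer loop
   vertex 3.5 4.0 5.7
   vertex 4.5 4.9 0.8
   vertex 1.3 4.9 6.0
  endloop
 endfacet
 facet normal 0.167 -0.562 -0.810
  outer loop
   vertex 2.7 3.5 1.4
   vertex 4.5 4.9 0.8
   vertex 5.8 0.1 4.4
  endloop
 endfacet
 facet normal -0.347 -0.778 -0.524
  outer loop
   vertex 2.7 3.5 1.4
   vertex 5.8 0.1 4.4
   vertex 0.8 3.0 3.4
  endloop
 endfacet
 facet normal -0.589 0.478 -0.652
  outer loop
   vertex 2.7 3.5 1.4
   vertex 0.4 5.3 4.8
   vertex 4.5 4.9 0.8
  endloop
 endfacet
 facet normal -0.732 0.257 -0.631
  outer loop
   vertex 2.7 3.5 1.4
   vertex 0.8 3.0 3.4
   vertex 0.4 5.3 4.8
  endloop
 endfacet
 facet normal -0.780 0.100 0.618
  outer loop
   vertex 0.5 3.0 5.3
   vertex 1.3 4.9 6.0
   vertex 0.4 5.3 4.8
  endloop
 endfacet
 facet normal -0.985 -0.077 -0.156
  outer loop
   vertex 0.5 3.0 5.3
   vertex 0.4 5.3 4.8
   vertex 0.8 3.0 3.4
  endloop
 endfacet
 facet normal -0.024 -0.337 0.941
  outer loop
   vertex 0.5 3.0 5.3
   vertex 5.8 0.1 4.4
   vertex 1.3 4.9 6.0
  endloop
 endfacet
 facet normal -0.489 -0.869 -0.077
  outer loop
   vertex 0.5 3.0 5.3
   vertex 0.8 3.0 3.4
   vertex 5.8 0.1 4.4
  endloop
 endfacet
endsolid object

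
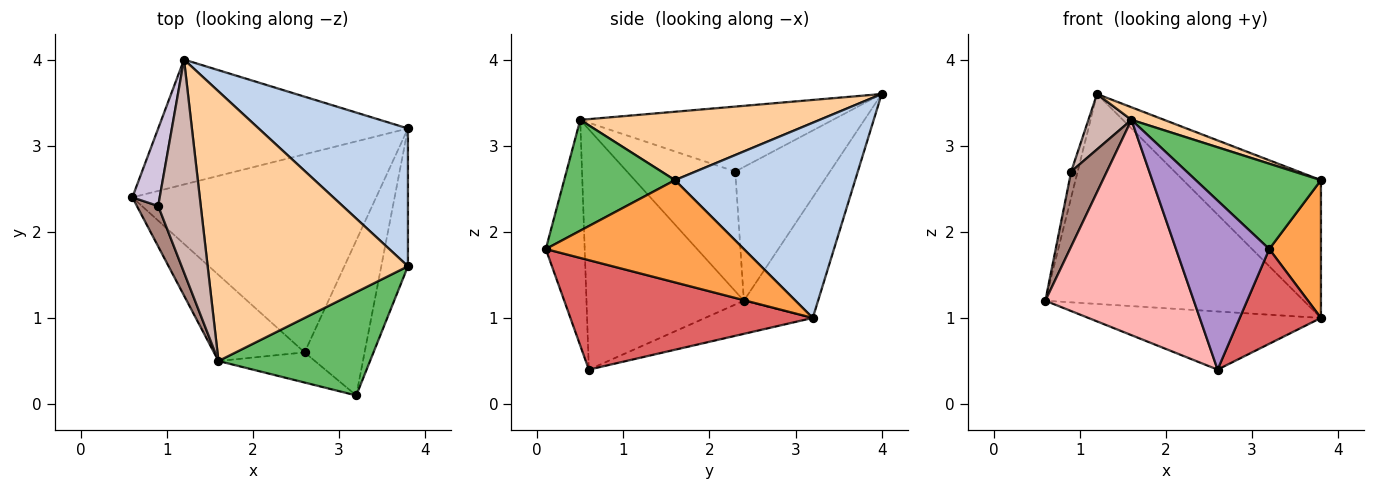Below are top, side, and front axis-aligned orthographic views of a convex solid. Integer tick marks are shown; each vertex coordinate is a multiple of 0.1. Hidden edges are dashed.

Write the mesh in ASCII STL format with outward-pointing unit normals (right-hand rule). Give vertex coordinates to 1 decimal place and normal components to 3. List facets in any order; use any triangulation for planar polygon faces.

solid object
 facet normal -0.240 0.834 -0.496
  outer loop
   vertex 3.8 3.2 1.0
   vertex 0.6 2.4 1.2
   vertex 1.2 4.0 3.6
  endloop
 endfacet
 facet normal 0.679 0.519 0.519
  outer loop
   vertex 3.8 3.2 1.0
   vertex 1.2 4.0 3.6
   vertex 3.8 1.6 2.6
  endloop
 endfacet
 facet normal 0.938 -0.245 -0.245
  outer loop
   vertex 3.8 3.2 1.0
   vertex 3.8 1.6 2.6
   vertex 3.2 0.1 1.8
  endloop
 endfacet
 facet normal 0.323 -0.044 0.945
  outer loop
   vertex 1.6 0.5 3.3
   vertex 3.8 1.6 2.6
   vertex 1.2 4.0 3.6
  endloop
 endfacet
 facet normal 0.491 -0.555 0.672
  outer loop
   vertex 1.6 0.5 3.3
   vertex 3.2 0.1 1.8
   vertex 3.8 1.6 2.6
  endloop
 endfacet
 facet normal -0.129 0.279 -0.951
  outer loop
   vertex 2.6 0.6 0.4
   vertex 0.6 2.4 1.2
   vertex 3.8 3.2 1.0
  endloop
 endfacet
 facet normal 0.841 -0.282 -0.461
  outer loop
   vertex 2.6 0.6 0.4
   vertex 3.8 3.2 1.0
   vertex 3.2 0.1 1.8
  endloop
 endfacet
 facet normal -0.701 -0.662 -0.265
  outer loop
   vertex 2.6 0.6 0.4
   vertex 1.6 0.5 3.3
   vertex 0.6 2.4 1.2
  endloop
 endfacet
 facet normal -0.380 -0.911 -0.162
  outer loop
   vertex 2.6 0.6 0.4
   vertex 3.2 0.1 1.8
   vertex 1.6 0.5 3.3
  endloop
 endfacet
 facet normal -0.978 0.067 0.200
  outer loop
   vertex 0.9 2.3 2.7
   vertex 1.2 4.0 3.6
   vertex 0.6 2.4 1.2
  endloop
 endfacet
 facet normal -0.936 -0.309 0.167
  outer loop
   vertex 0.9 2.3 2.7
   vertex 0.6 2.4 1.2
   vertex 1.6 0.5 3.3
  endloop
 endfacet
 facet normal -0.828 -0.141 0.543
  outer loop
   vertex 0.9 2.3 2.7
   vertex 1.6 0.5 3.3
   vertex 1.2 4.0 3.6
  endloop
 endfacet
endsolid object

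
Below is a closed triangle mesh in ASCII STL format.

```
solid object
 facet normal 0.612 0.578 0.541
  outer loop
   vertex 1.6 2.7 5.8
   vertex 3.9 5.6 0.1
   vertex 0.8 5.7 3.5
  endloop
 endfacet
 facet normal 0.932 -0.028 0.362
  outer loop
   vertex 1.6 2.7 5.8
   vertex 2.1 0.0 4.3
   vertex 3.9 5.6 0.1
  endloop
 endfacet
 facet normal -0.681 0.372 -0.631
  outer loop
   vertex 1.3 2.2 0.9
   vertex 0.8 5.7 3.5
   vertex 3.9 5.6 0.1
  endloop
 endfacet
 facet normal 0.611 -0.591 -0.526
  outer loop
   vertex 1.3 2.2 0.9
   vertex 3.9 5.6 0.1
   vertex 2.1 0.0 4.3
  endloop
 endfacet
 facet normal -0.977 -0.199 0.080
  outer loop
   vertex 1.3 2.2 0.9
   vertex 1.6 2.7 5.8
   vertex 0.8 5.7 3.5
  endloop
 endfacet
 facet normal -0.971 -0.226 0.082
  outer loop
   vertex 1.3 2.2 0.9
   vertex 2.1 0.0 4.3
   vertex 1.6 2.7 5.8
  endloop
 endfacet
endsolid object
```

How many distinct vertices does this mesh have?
5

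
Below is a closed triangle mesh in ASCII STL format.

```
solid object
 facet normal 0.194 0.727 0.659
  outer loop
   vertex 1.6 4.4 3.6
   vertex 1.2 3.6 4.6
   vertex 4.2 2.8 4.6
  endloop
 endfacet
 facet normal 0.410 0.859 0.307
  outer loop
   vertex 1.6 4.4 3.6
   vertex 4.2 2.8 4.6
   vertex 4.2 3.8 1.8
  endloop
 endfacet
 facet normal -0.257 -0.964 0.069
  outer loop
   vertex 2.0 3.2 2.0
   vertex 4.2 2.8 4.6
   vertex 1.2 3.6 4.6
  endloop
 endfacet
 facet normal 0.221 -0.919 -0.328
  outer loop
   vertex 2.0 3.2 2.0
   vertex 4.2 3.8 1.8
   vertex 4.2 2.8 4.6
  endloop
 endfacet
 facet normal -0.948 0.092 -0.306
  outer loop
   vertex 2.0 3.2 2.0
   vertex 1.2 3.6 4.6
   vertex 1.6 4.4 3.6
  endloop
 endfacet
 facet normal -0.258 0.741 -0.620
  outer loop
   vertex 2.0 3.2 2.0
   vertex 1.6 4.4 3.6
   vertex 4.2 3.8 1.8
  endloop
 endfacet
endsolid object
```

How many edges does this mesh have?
9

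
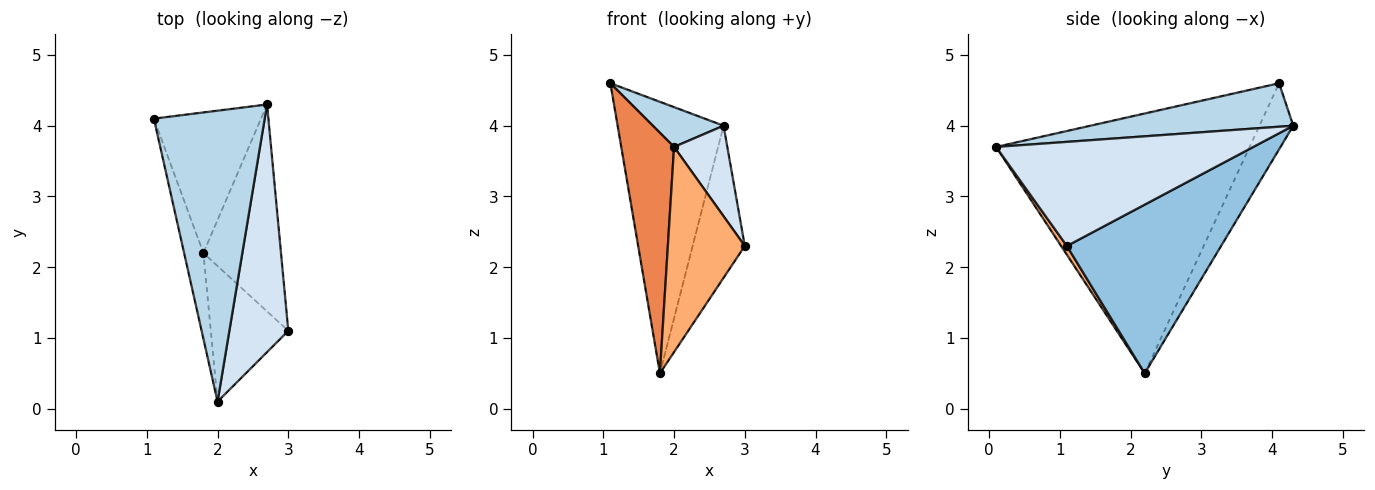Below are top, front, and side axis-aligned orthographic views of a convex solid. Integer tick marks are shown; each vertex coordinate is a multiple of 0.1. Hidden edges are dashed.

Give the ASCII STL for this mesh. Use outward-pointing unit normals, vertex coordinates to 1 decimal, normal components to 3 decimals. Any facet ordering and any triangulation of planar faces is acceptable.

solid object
 facet normal -0.273 0.854 -0.442
  outer loop
   vertex 1.8 2.2 0.5
   vertex 1.1 4.1 4.6
   vertex 2.7 4.3 4.0
  endloop
 endfacet
 facet normal 0.868 0.294 -0.400
  outer loop
   vertex 1.8 2.2 0.5
   vertex 2.7 4.3 4.0
   vertex 3.0 1.1 2.3
  endloop
 endfacet
 facet normal 0.362 -0.126 0.924
  outer loop
   vertex 2.0 0.1 3.7
   vertex 2.7 4.3 4.0
   vertex 1.1 4.1 4.6
  endloop
 endfacet
 facet normal 0.856 -0.177 0.485
  outer loop
   vertex 2.0 0.1 3.7
   vertex 3.0 1.1 2.3
   vertex 2.7 4.3 4.0
  endloop
 endfacet
 facet normal -0.976 -0.203 -0.072
  outer loop
   vertex 2.0 0.1 3.7
   vertex 1.1 4.1 4.6
   vertex 1.8 2.2 0.5
  endloop
 endfacet
 facet normal 0.062 -0.833 -0.550
  outer loop
   vertex 2.0 0.1 3.7
   vertex 1.8 2.2 0.5
   vertex 3.0 1.1 2.3
  endloop
 endfacet
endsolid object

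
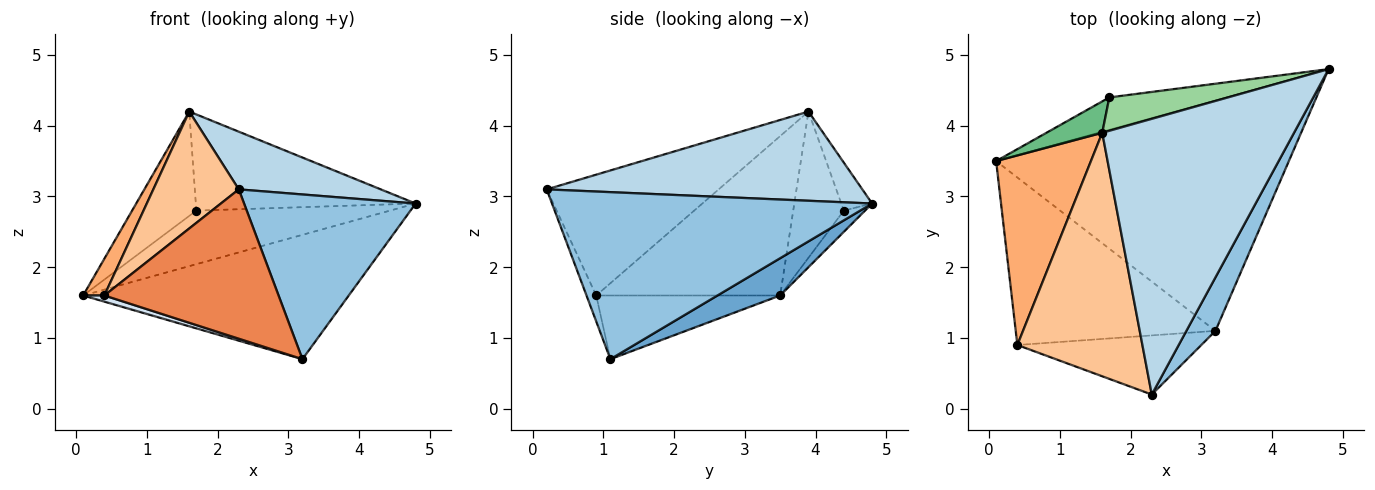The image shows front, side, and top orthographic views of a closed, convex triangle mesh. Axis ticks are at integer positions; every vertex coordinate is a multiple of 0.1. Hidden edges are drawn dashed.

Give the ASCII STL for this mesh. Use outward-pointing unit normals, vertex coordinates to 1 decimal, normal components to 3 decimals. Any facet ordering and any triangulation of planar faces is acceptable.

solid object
 facet normal 0.111 0.472 -0.875
  outer loop
   vertex 3.2 1.1 0.7
   vertex 0.1 3.5 1.6
   vertex 4.8 4.8 2.9
  endloop
 endfacet
 facet normal 0.871 -0.467 0.152
  outer loop
   vertex 3.2 1.1 0.7
   vertex 4.8 4.8 2.9
   vertex 2.3 0.2 3.1
  endloop
 endfacet
 facet normal 0.414 -0.186 0.891
  outer loop
   vertex 1.6 3.9 4.2
   vertex 2.3 0.2 3.1
   vertex 4.8 4.8 2.9
  endloop
 endfacet
 facet normal -0.304 -0.035 -0.952
  outer loop
   vertex 0.4 0.9 1.6
   vertex 0.1 3.5 1.6
   vertex 3.2 1.1 0.7
  endloop
 endfacet
 facet normal -0.052 -0.929 -0.368
  outer loop
   vertex 0.4 0.9 1.6
   vertex 3.2 1.1 0.7
   vertex 2.3 0.2 3.1
  endloop
 endfacet
 facet normal -0.855 -0.099 0.509
  outer loop
   vertex 0.4 0.9 1.6
   vertex 1.6 3.9 4.2
   vertex 0.1 3.5 1.6
  endloop
 endfacet
 facet normal -0.657 -0.326 0.680
  outer loop
   vertex 0.4 0.9 1.6
   vertex 2.3 0.2 3.1
   vertex 1.6 3.9 4.2
  endloop
 endfacet
 facet normal -0.093 0.852 -0.515
  outer loop
   vertex 1.7 4.4 2.8
   vertex 4.8 4.8 2.9
   vertex 0.1 3.5 1.6
  endloop
 endfacet
 facet normal -0.602 0.764 0.230
  outer loop
   vertex 1.7 4.4 2.8
   vertex 0.1 3.5 1.6
   vertex 1.6 3.9 4.2
  endloop
 endfacet
 facet normal -0.131 0.937 0.325
  outer loop
   vertex 1.7 4.4 2.8
   vertex 1.6 3.9 4.2
   vertex 4.8 4.8 2.9
  endloop
 endfacet
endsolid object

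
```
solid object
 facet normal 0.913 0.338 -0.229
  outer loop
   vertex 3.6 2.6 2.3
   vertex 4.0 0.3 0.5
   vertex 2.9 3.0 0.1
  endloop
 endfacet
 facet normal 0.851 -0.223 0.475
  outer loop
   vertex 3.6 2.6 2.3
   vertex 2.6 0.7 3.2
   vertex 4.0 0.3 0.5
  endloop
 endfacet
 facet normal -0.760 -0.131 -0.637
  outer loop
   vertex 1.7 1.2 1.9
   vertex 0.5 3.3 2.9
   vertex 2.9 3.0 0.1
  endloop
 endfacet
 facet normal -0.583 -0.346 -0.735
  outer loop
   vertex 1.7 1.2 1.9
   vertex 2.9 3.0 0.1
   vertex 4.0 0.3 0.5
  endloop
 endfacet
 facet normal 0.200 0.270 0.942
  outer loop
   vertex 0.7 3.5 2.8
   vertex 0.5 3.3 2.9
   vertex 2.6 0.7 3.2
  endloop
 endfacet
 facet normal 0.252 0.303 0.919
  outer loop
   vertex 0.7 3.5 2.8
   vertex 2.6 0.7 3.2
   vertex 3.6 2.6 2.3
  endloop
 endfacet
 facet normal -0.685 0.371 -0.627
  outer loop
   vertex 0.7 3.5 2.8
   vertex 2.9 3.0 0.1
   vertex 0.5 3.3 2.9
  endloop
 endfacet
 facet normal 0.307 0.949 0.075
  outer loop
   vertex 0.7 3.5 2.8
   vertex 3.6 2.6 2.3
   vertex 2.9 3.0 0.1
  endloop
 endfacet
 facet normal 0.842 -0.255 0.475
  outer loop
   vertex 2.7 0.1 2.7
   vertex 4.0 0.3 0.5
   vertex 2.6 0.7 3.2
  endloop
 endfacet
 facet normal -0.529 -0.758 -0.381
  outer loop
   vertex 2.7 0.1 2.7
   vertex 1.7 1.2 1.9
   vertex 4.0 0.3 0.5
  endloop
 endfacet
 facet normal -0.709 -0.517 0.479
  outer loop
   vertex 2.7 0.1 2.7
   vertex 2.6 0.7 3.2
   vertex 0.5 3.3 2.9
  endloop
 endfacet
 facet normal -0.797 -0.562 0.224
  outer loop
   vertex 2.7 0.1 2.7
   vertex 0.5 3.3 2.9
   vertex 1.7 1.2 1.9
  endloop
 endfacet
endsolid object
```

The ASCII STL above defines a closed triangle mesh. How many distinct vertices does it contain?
8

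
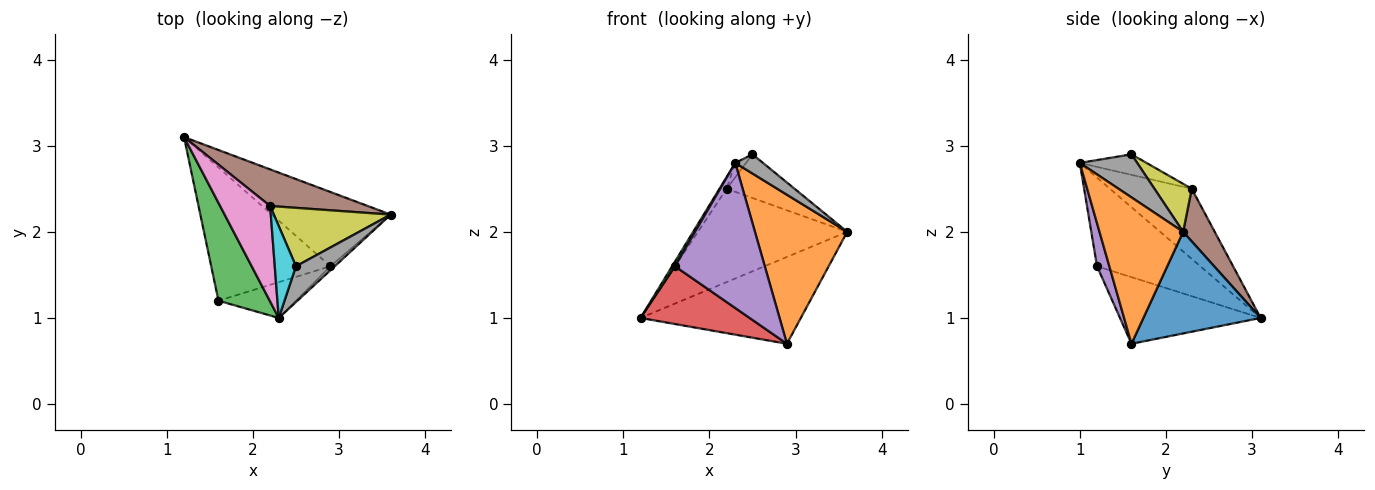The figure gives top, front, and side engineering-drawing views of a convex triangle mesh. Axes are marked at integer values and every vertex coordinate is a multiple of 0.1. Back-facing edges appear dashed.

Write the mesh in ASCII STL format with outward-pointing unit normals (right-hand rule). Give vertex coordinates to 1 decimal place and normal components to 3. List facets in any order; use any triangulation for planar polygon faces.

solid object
 facet normal 0.486 0.664 -0.568
  outer loop
   vertex 2.9 1.6 0.7
   vertex 1.2 3.1 1.0
   vertex 3.6 2.2 2.0
  endloop
 endfacet
 facet normal 0.672 -0.741 -0.020
  outer loop
   vertex 2.9 1.6 0.7
   vertex 3.6 2.2 2.0
   vertex 2.3 1.0 2.8
  endloop
 endfacet
 facet normal -0.865 -0.024 0.501
  outer loop
   vertex 1.6 1.2 1.6
   vertex 2.3 1.0 2.8
   vertex 1.2 3.1 1.0
  endloop
 endfacet
 facet normal -0.456 -0.354 -0.816
  outer loop
   vertex 1.6 1.2 1.6
   vertex 1.2 3.1 1.0
   vertex 2.9 1.6 0.7
  endloop
 endfacet
 facet normal 0.132 -0.962 -0.237
  outer loop
   vertex 1.6 1.2 1.6
   vertex 2.9 1.6 0.7
   vertex 2.3 1.0 2.8
  endloop
 endfacet
 facet normal 0.193 0.913 0.358
  outer loop
   vertex 2.2 2.3 2.5
   vertex 3.6 2.2 2.0
   vertex 1.2 3.1 1.0
  endloop
 endfacet
 facet normal -0.812 0.071 0.579
  outer loop
   vertex 2.2 2.3 2.5
   vertex 1.2 3.1 1.0
   vertex 2.3 1.0 2.8
  endloop
 endfacet
 facet normal 0.700 -0.338 0.630
  outer loop
   vertex 2.5 1.6 2.9
   vertex 2.3 1.0 2.8
   vertex 3.6 2.2 2.0
  endloop
 endfacet
 facet normal 0.312 0.569 0.761
  outer loop
   vertex 2.5 1.6 2.9
   vertex 3.6 2.2 2.0
   vertex 2.2 2.3 2.5
  endloop
 endfacet
 facet normal -0.691 0.112 0.714
  outer loop
   vertex 2.5 1.6 2.9
   vertex 2.2 2.3 2.5
   vertex 2.3 1.0 2.8
  endloop
 endfacet
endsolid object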